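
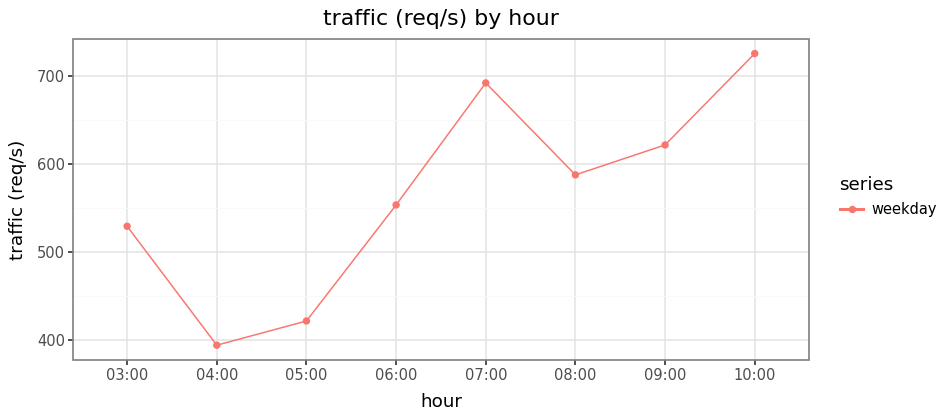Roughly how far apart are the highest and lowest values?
Max 10:00 ≈ 750, min 04:00 ≈ 400; range ≈ 350.

≈ 350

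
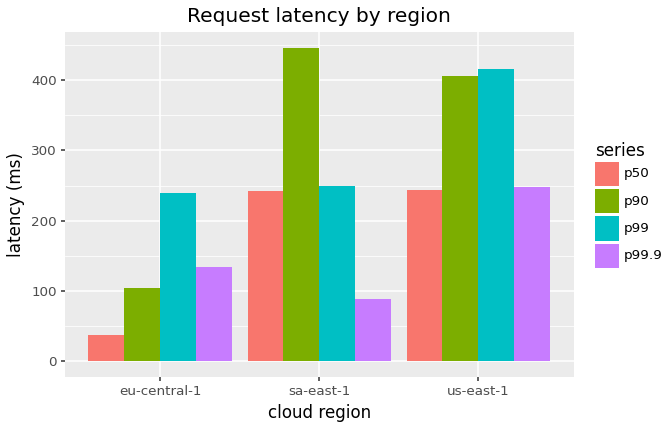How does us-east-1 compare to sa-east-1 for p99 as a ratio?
≈ 1.6×

us-east-1 ≈ 400, sa-east-1 ≈ 250; 400/250 ≈ 1.6.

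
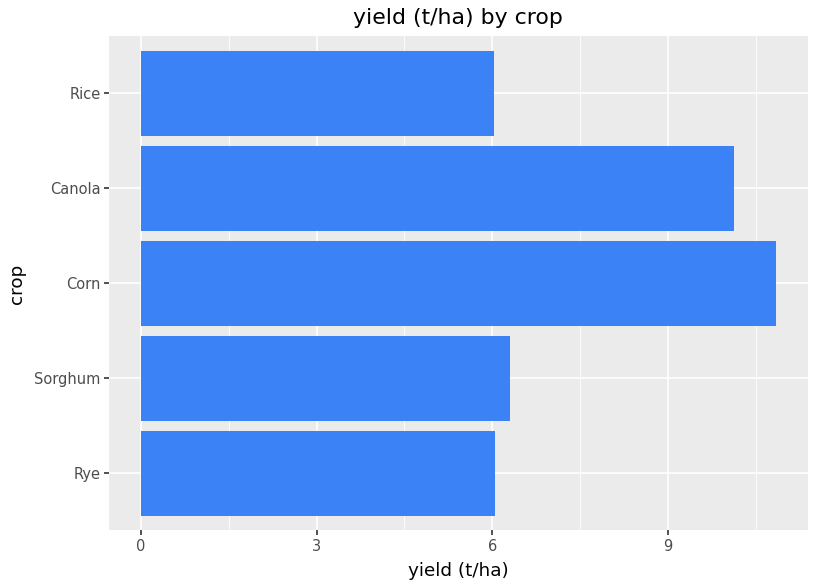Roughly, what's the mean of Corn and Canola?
(11 + 10) / 2 ≈ 10.

≈ 10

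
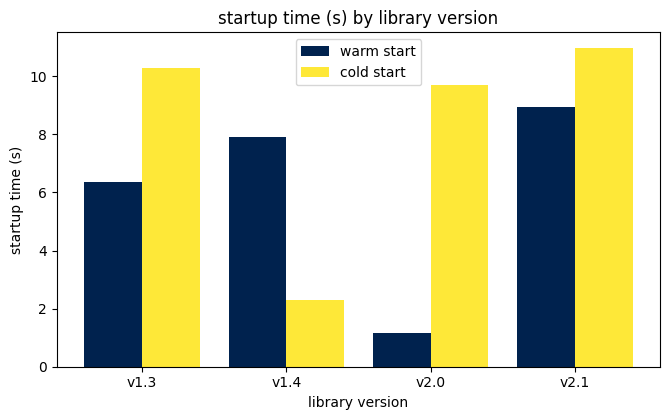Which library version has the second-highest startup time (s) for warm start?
v1.4

Top 3 for warm start: v2.1 ≈ 9, v1.4 ≈ 8, v1.3 ≈ 6.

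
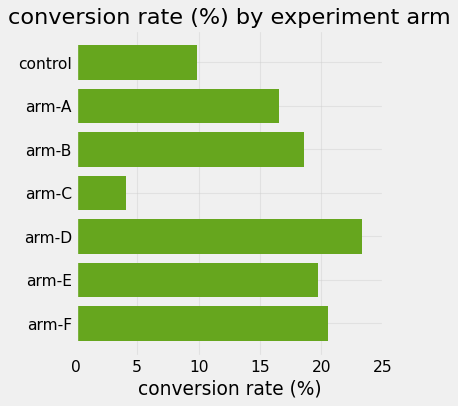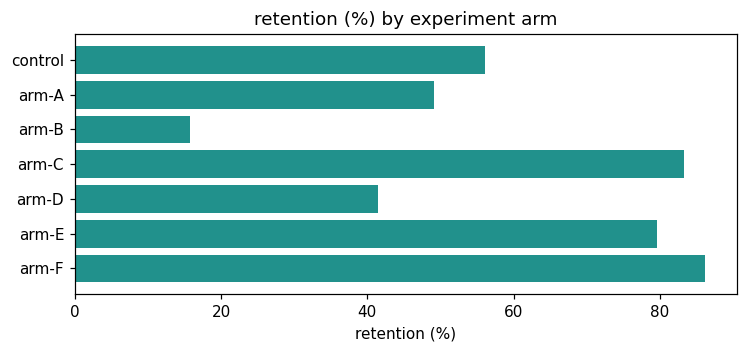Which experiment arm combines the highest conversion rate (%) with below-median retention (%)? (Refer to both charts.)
Chart 2 median retention (%) ≈ 60; below-median experiment arms: arm-A, arm-B, arm-D. Among those, arm-D has the highest conversion rate (%) (≈ 25).

arm-D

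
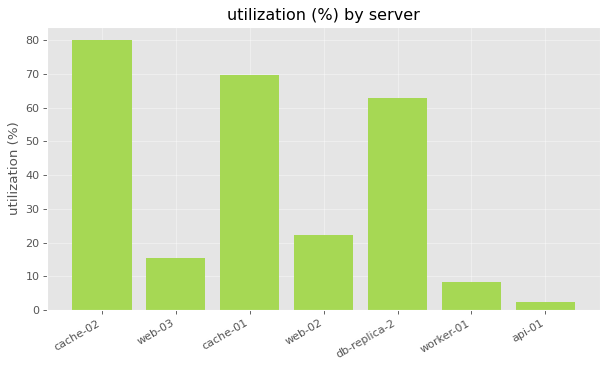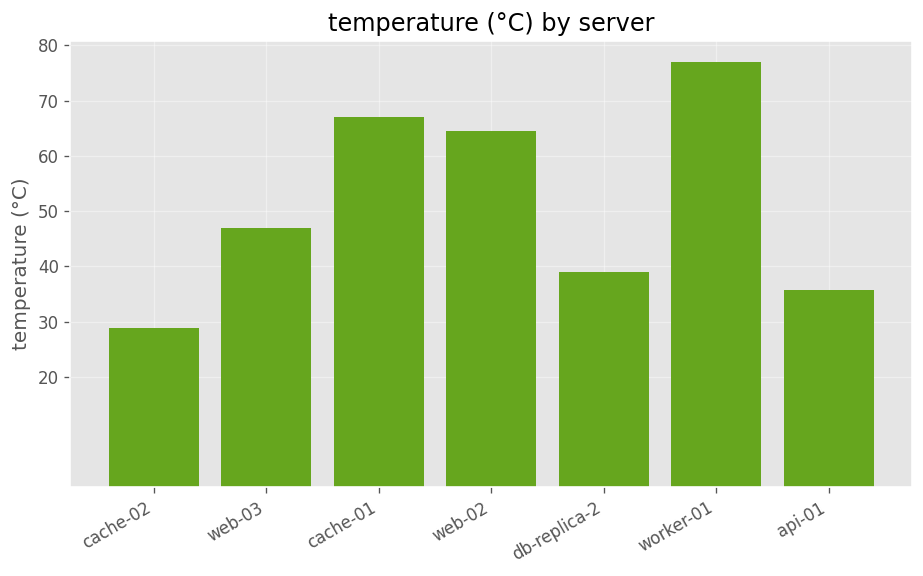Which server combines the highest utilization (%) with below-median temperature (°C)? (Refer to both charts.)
Chart 2 median temperature (°C) ≈ 50; below-median servers: cache-02, db-replica-2, api-01. Among those, cache-02 has the highest utilization (%) (≈ 80).

cache-02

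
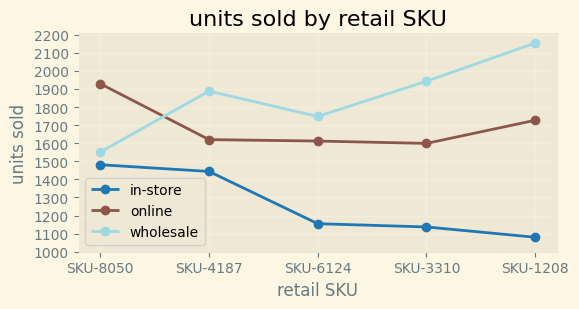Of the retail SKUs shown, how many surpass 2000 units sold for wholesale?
Above 2000: SKU-1208.

1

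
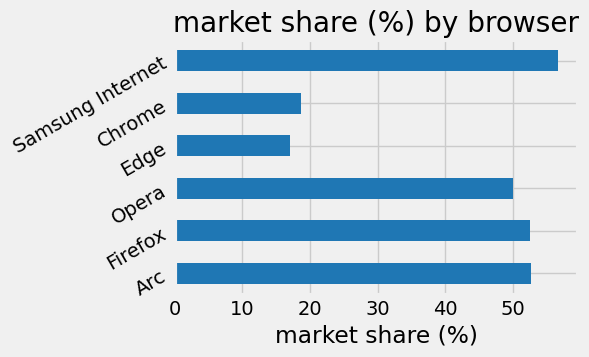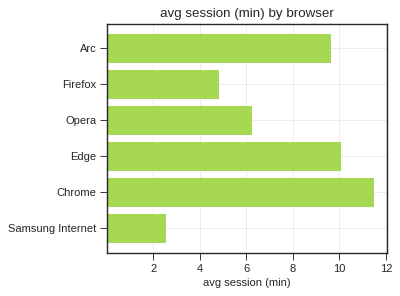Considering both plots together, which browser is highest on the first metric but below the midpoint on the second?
Chart 2 median avg session (min) ≈ 8; below-median browsers: Firefox, Opera, Samsung Internet. Among those, Samsung Internet has the highest market share (%) (≈ 60).

Samsung Internet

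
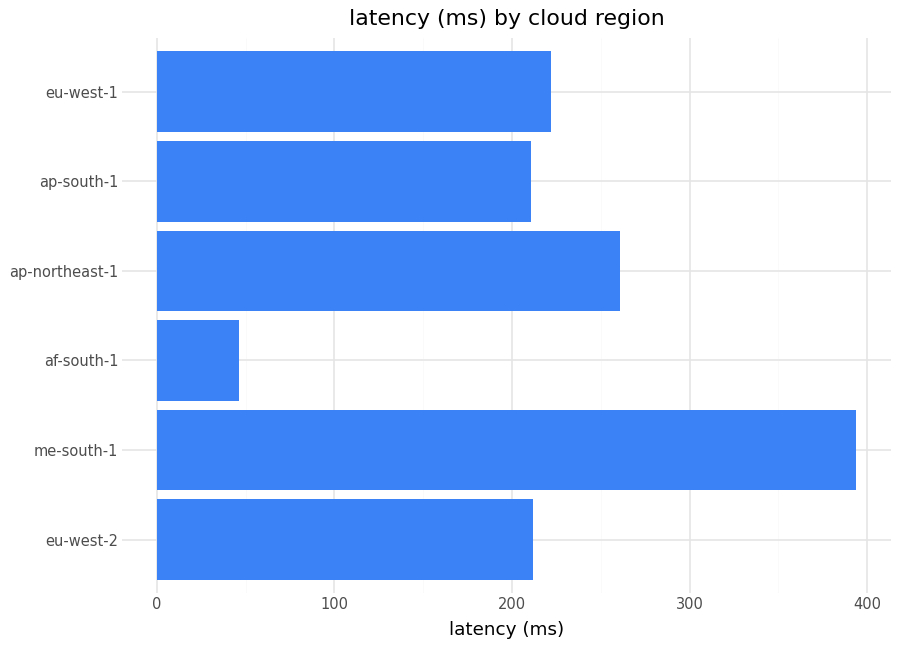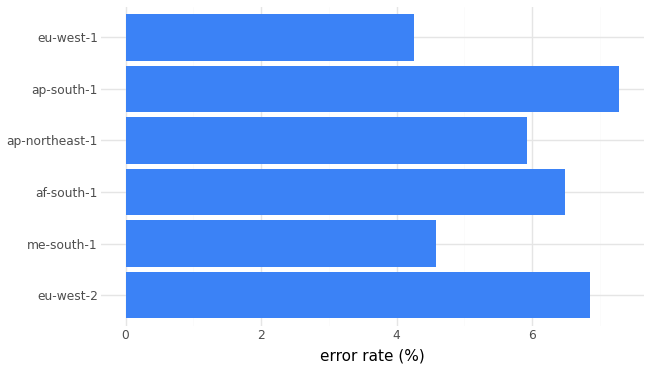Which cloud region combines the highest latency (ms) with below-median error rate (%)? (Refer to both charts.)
Chart 2 median error rate (%) ≈ 6; below-median cloud regions: me-south-1, ap-northeast-1, eu-west-1. Among those, me-south-1 has the highest latency (ms) (≈ 400).

me-south-1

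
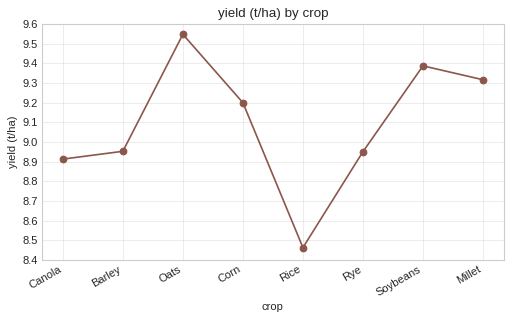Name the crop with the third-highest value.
Millet

Top 4: Oats ≈ 9.5, Soybeans ≈ 9.4, Millet ≈ 9.3, Corn ≈ 9.2.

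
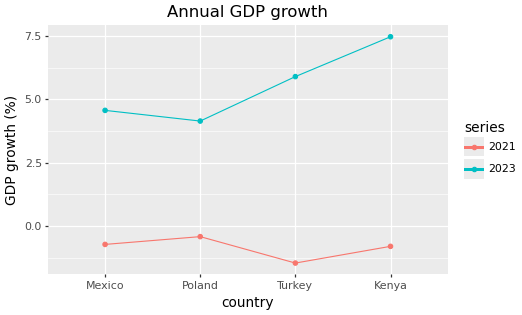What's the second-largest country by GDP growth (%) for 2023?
Turkey

Top 3 for 2023: Kenya ≈ 7, Turkey ≈ 6, Mexico ≈ 5.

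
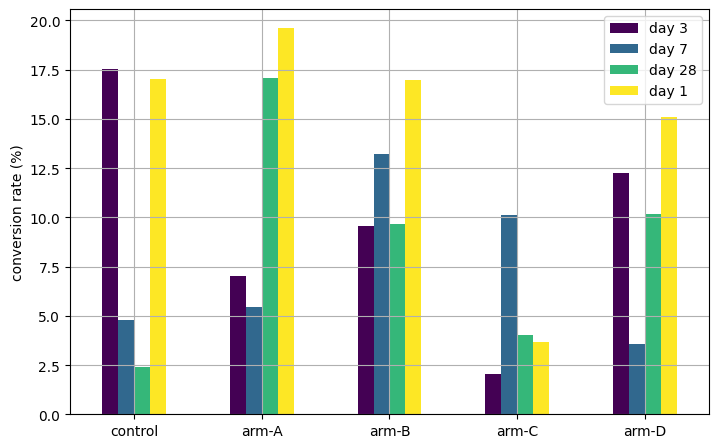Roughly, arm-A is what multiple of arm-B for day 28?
arm-A ≈ 18, arm-B ≈ 10; 18/10 ≈ 1.8.

≈ 1.8×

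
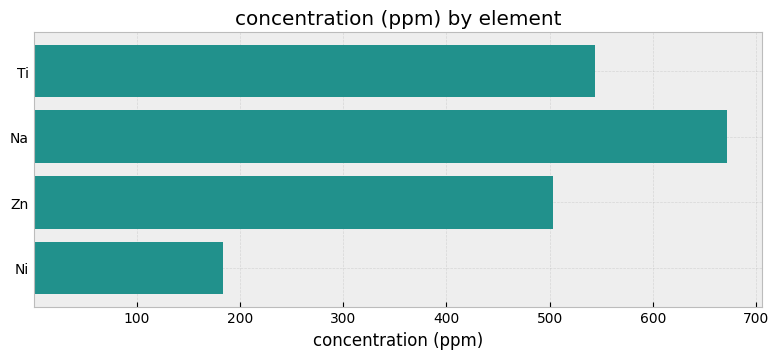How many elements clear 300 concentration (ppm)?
3

Above 300: Ti, Na, Zn.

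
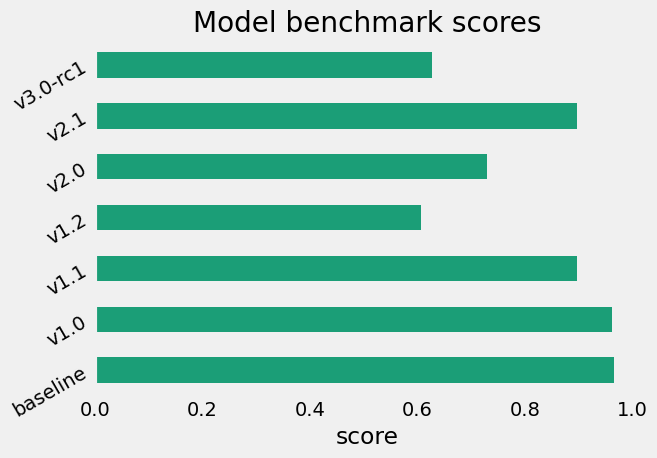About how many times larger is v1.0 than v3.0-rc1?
≈ 1.67×

v1.0 ≈ 1.0, v3.0-rc1 ≈ 0.6; 1.0/0.6 ≈ 1.67.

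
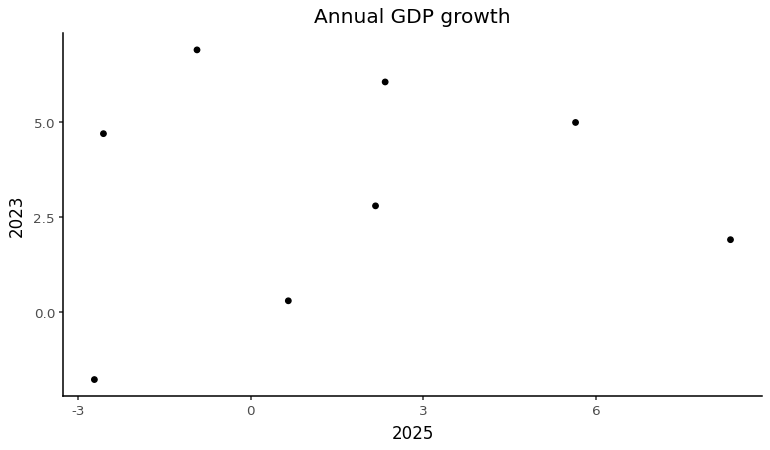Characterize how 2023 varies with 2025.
Points are roughly uncorrelated; weak (|r| ≈ 0.1).

no clear correlation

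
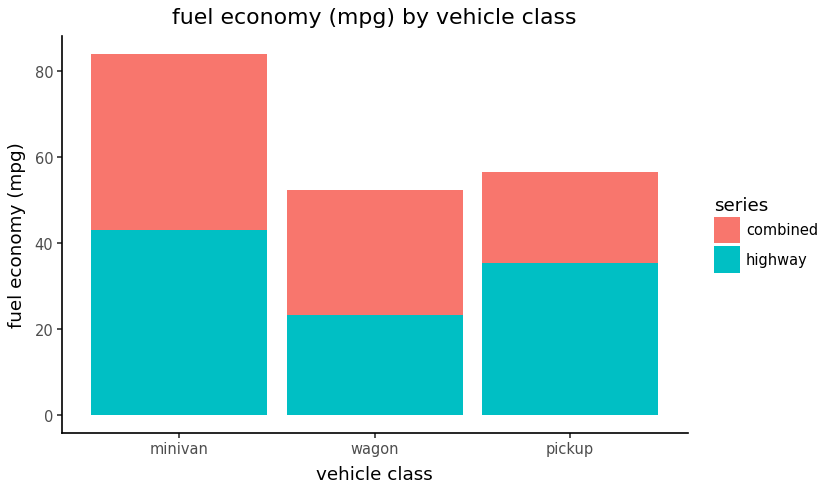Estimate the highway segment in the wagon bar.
≈ 20

highway top ≈ 20, bottom ≈ 0; segment ≈ 20.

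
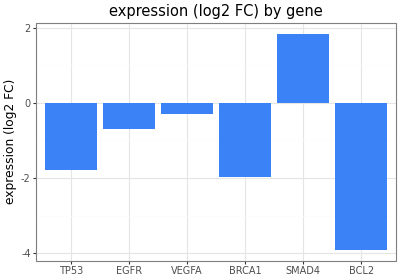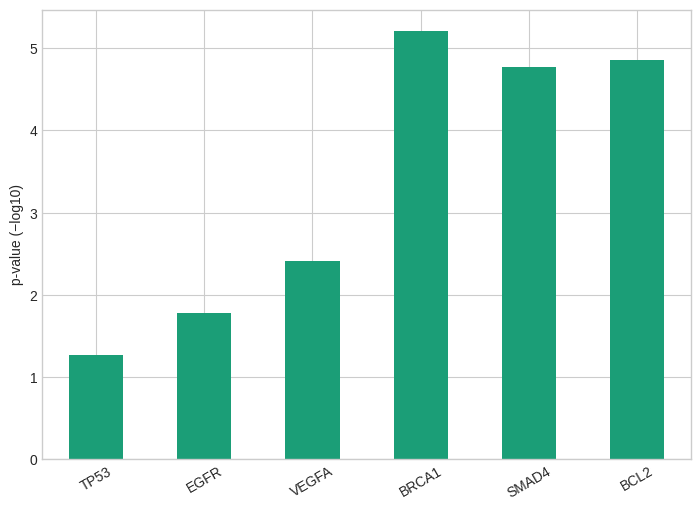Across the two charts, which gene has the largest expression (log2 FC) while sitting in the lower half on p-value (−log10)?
VEGFA

Chart 2 median p-value (−log10) ≈ 3.5; below-median genes: TP53, EGFR, VEGFA. Among those, VEGFA has the highest expression (log2 FC) (≈ -0.2).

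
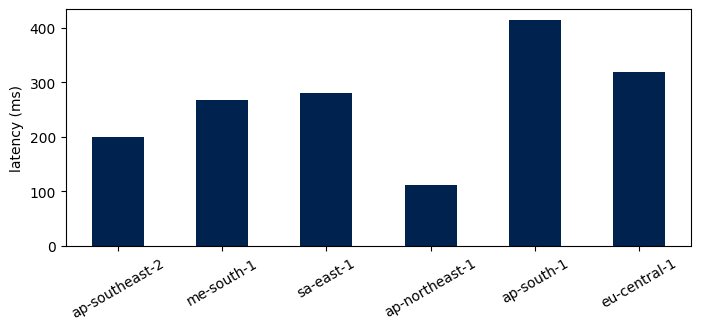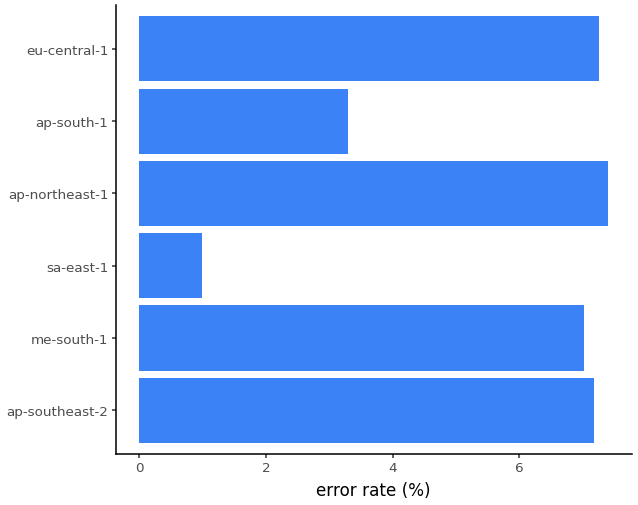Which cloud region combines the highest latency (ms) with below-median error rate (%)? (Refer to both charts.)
ap-south-1

Chart 2 median error rate (%) ≈ 7; below-median cloud regions: me-south-1, sa-east-1, ap-south-1. Among those, ap-south-1 has the highest latency (ms) (≈ 400).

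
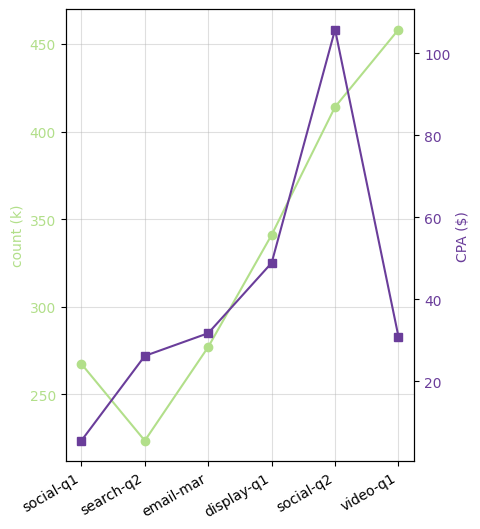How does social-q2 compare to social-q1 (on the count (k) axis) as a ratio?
≈ 1.62×

social-q2 ≈ 420, social-q1 ≈ 260; 420/260 ≈ 1.62.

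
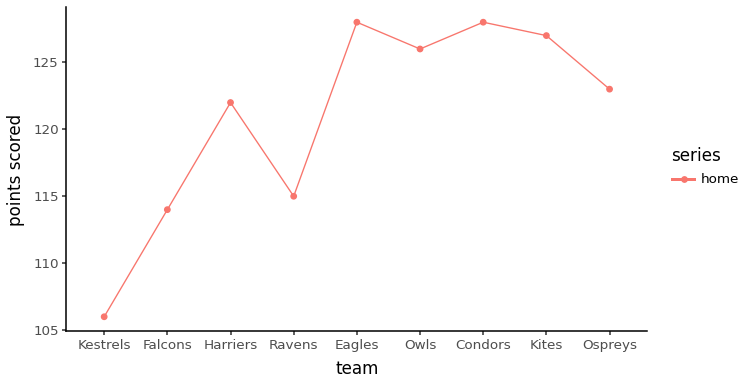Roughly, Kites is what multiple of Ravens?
≈ 1.1×

Kites ≈ 128, Ravens ≈ 116; 128/116 ≈ 1.1.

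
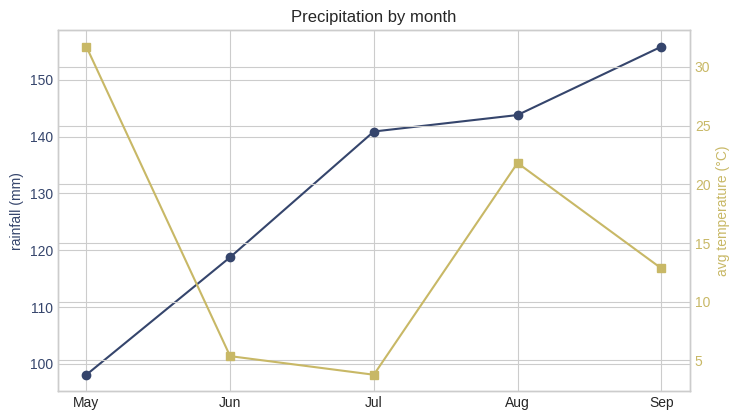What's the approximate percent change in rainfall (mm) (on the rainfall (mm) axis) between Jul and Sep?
≈ +10.7%

Jul ≈ 140, Sep ≈ 155; (155 − 140) / 140 ≈ +10.7%.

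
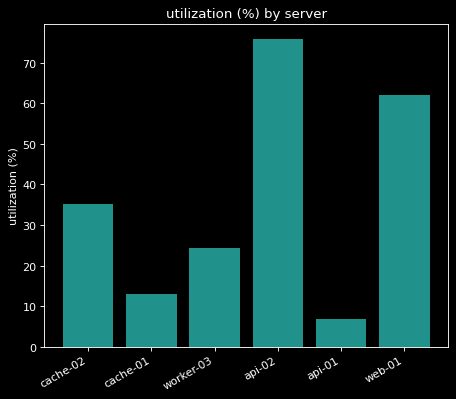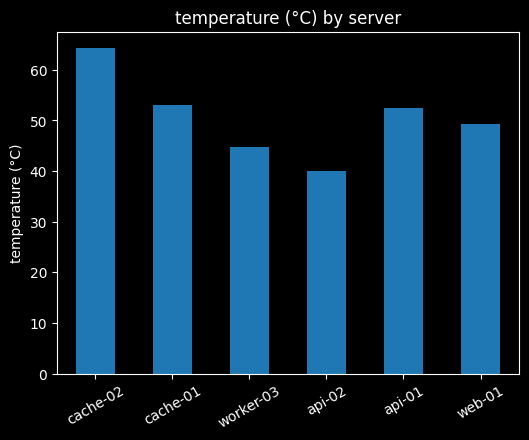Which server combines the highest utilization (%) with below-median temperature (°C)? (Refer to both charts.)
Chart 2 median temperature (°C) ≈ 50; below-median servers: worker-03, api-02, web-01. Among those, api-02 has the highest utilization (%) (≈ 80).

api-02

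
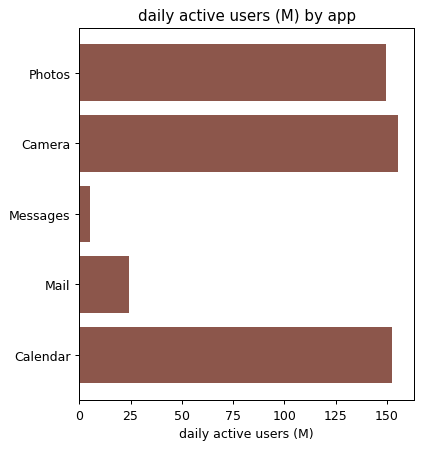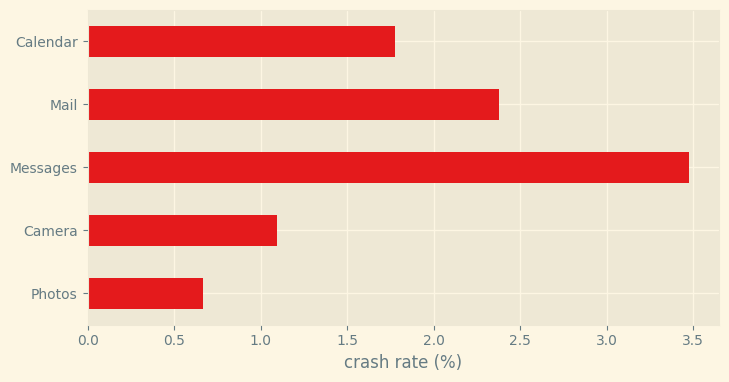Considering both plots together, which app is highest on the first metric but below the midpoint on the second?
Chart 2 median crash rate (%) ≈ 2; below-median apps: Photos, Camera. Among those, Camera has the highest daily active users (M) (≈ 160).

Camera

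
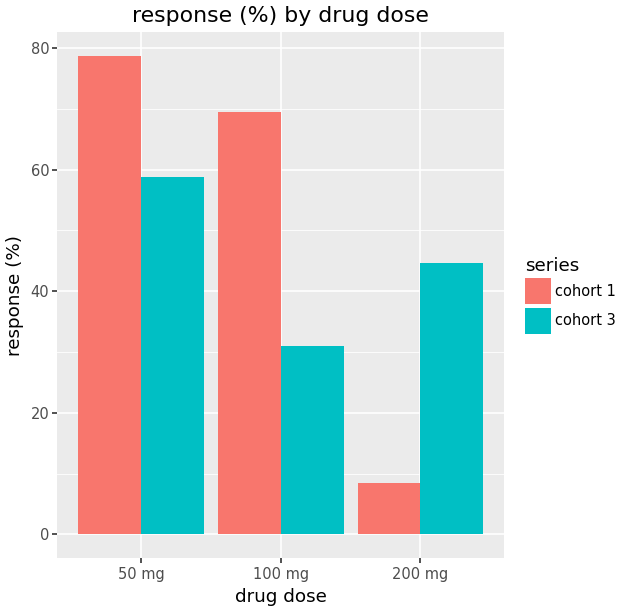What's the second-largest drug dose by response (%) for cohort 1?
Top 3 for cohort 1: 50 mg ≈ 80, 100 mg ≈ 70, 200 mg ≈ 10.

100 mg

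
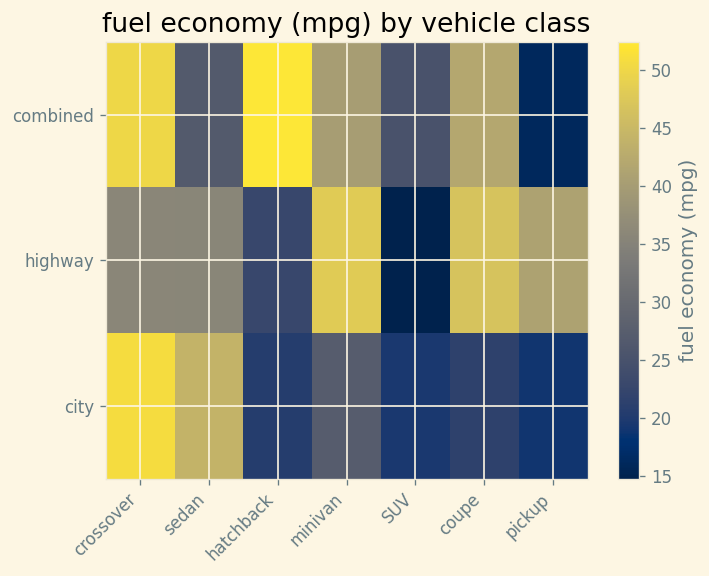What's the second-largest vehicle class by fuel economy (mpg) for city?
Top 3 for city: crossover ≈ 50, sedan ≈ 45, minivan ≈ 25.

sedan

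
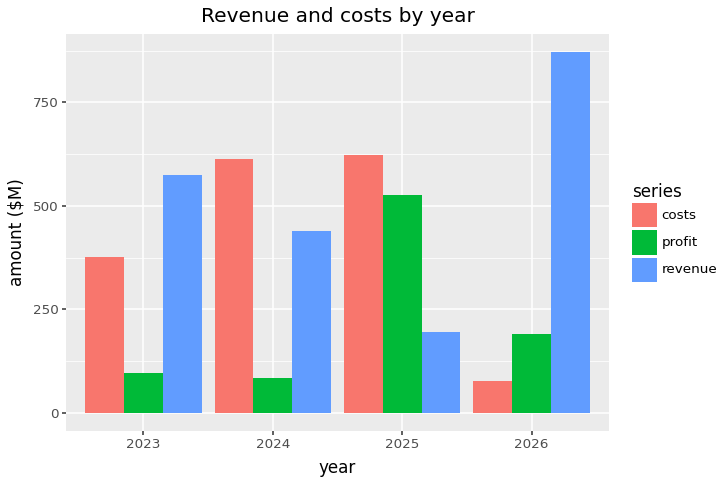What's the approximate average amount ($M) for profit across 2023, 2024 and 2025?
≈ 233

(100 + 100 + 500) / 3 ≈ 233.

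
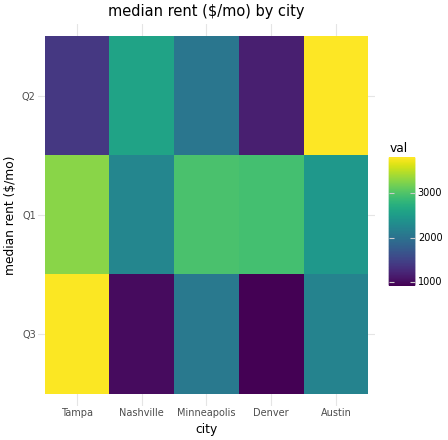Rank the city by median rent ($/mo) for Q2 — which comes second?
Top 3 for Q2: Austin ≈ 4000, Nashville ≈ 2500, Minneapolis ≈ 2000.

Nashville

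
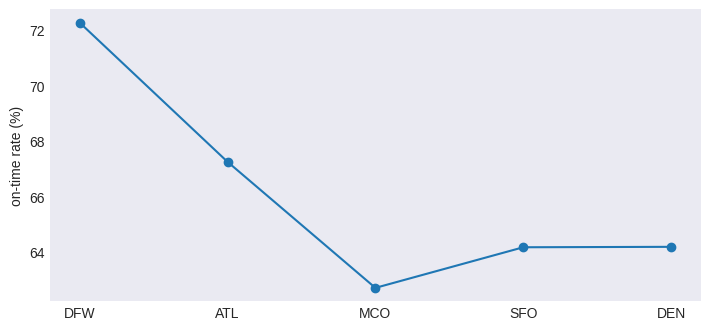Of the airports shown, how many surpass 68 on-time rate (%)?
Above 68: DFW.

1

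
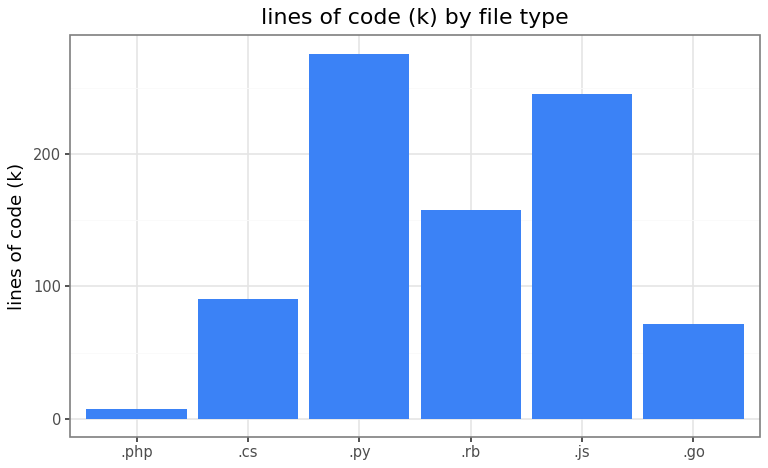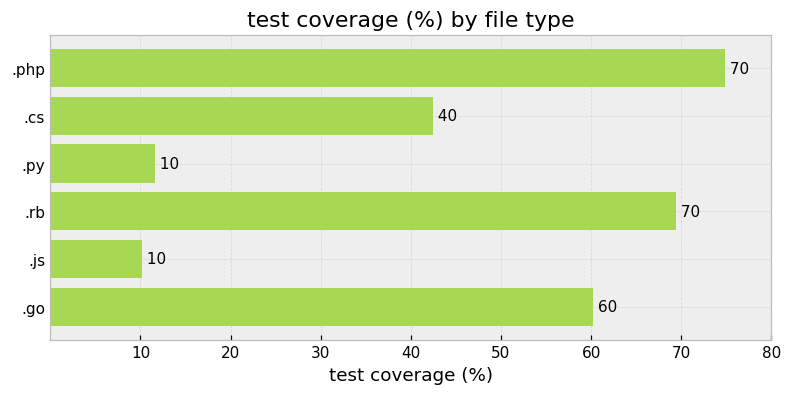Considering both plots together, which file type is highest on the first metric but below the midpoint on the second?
Chart 2 median test coverage (%) ≈ 50; below-median file types: .cs, .py, .js. Among those, .py has the highest lines of code (k) (≈ 300).

.py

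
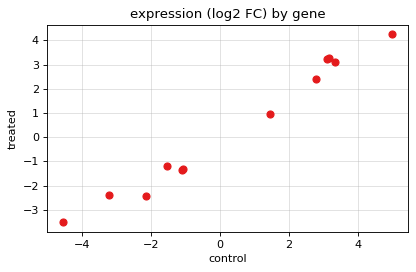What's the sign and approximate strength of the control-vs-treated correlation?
positive, strong

Points are positively correlated; strong (|r| ≈ 1.0).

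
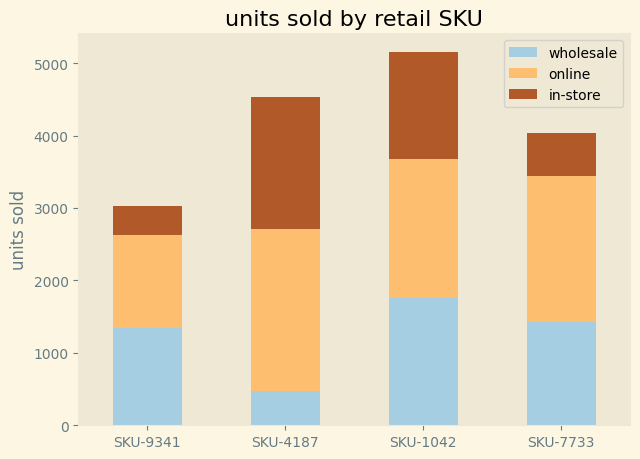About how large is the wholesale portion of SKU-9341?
wholesale top ≈ 1500, bottom ≈ 0; segment ≈ 1500.

≈ 1500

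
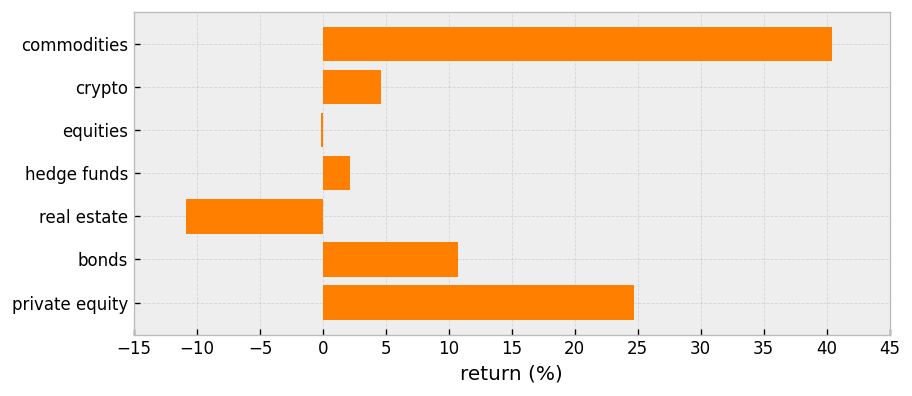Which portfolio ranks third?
Top 4: commodities ≈ 40, private equity ≈ 25, bonds ≈ 10, crypto ≈ 5.

bonds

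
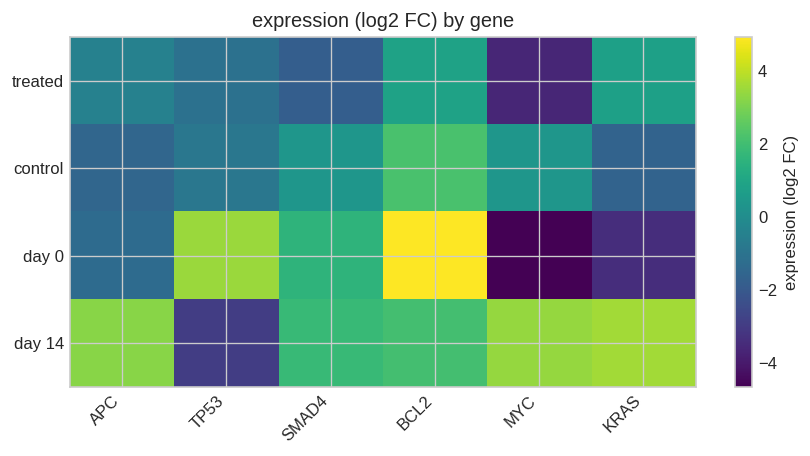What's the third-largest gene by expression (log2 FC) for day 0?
SMAD4

Top 4 for day 0: BCL2 ≈ 5, TP53 ≈ 3, SMAD4 ≈ 2, APC ≈ -1.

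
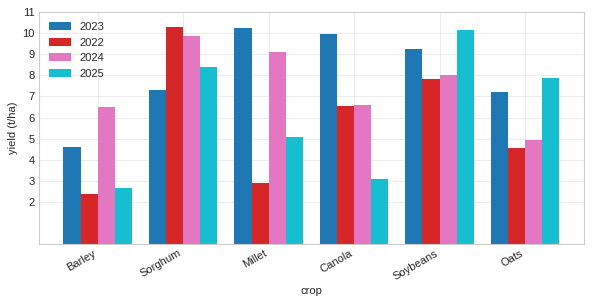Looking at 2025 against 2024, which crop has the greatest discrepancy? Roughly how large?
Millet: 2025 ≈ 5, 2024 ≈ 9 → gap ≈ 4. Next-largest (Barley) is only ≈ 3.

Millet, ≈ 4 t/ha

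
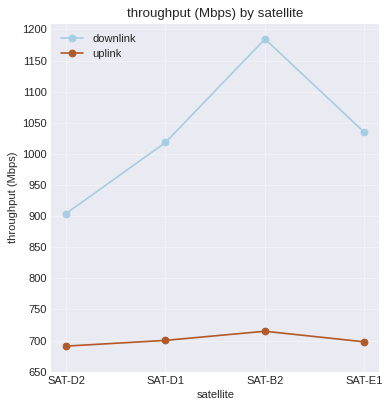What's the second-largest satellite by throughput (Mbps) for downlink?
Top 3 for downlink: SAT-B2 ≈ 1200, SAT-E1 ≈ 1050, SAT-D1 ≈ 1000.

SAT-E1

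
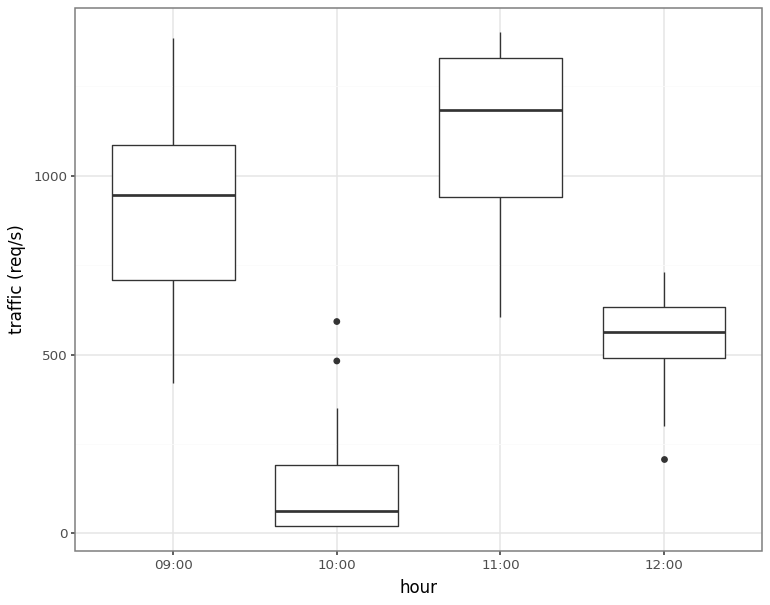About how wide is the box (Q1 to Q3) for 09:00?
≈ 400

Q3 ≈ 1100, Q1 ≈ 700; IQR ≈ 400.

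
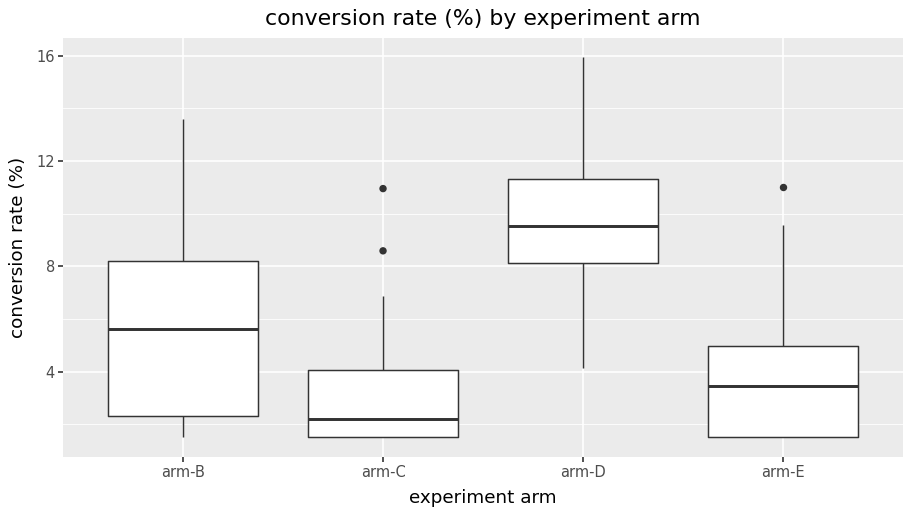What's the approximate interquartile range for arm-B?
Q3 ≈ 8, Q1 ≈ 2; IQR ≈ 6.

≈ 6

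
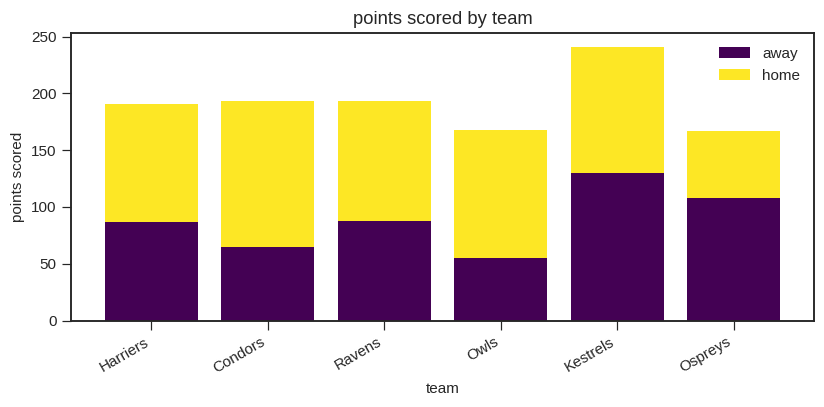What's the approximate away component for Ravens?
away top ≈ 100, bottom ≈ 0; segment ≈ 100.

≈ 100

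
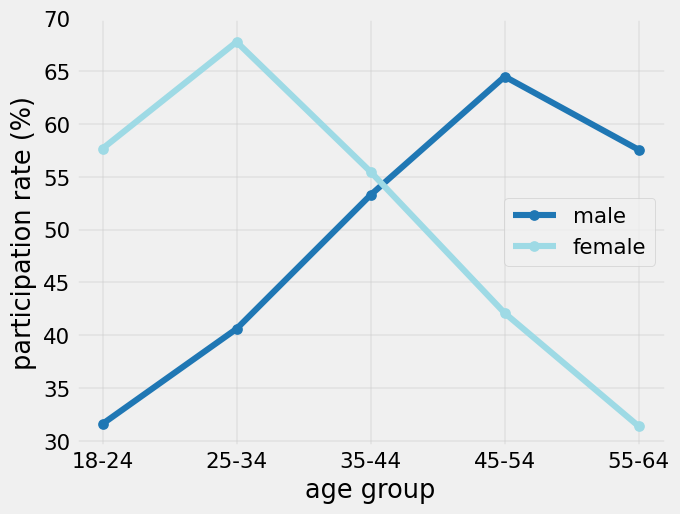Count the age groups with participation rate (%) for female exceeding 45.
3

Above 45: 18-24, 25-34, 35-44.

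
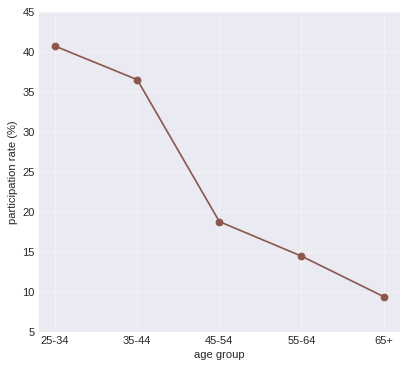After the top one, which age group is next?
35-44

Top 3: 25-34 ≈ 40, 35-44 ≈ 35, 45-54 ≈ 20.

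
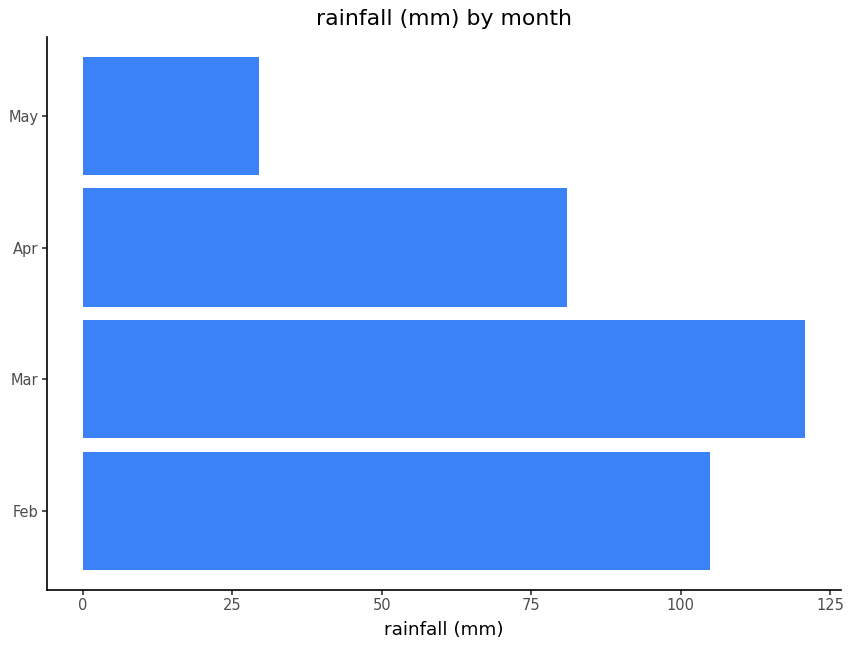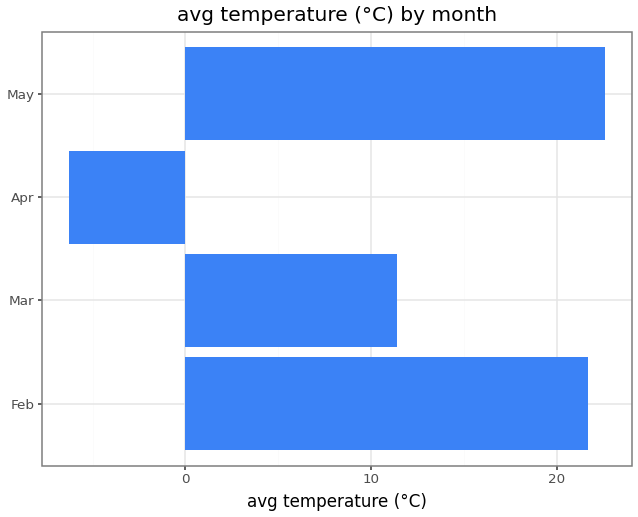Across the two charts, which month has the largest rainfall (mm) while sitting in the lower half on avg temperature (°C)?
Chart 2 median avg temperature (°C) ≈ 15; below-median months: Mar, Apr. Among those, Mar has the highest rainfall (mm) (≈ 120).

Mar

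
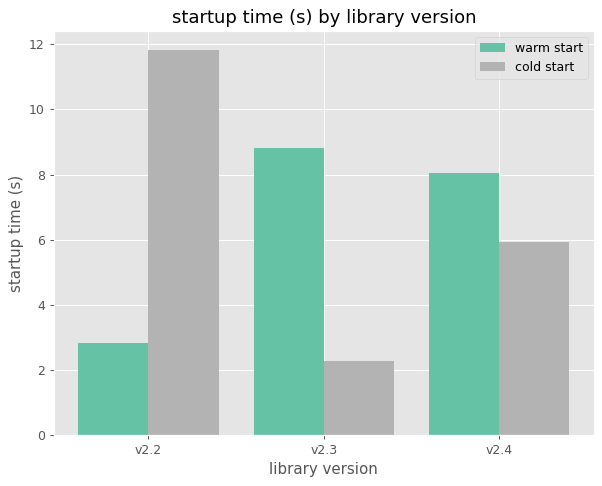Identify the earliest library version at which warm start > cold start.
v2.3

v2.2: warm start ≈ 3 vs cold start ≈ 12 (not yet); v2.3: warm start ≈ 9 vs cold start ≈ 2 (first crossover).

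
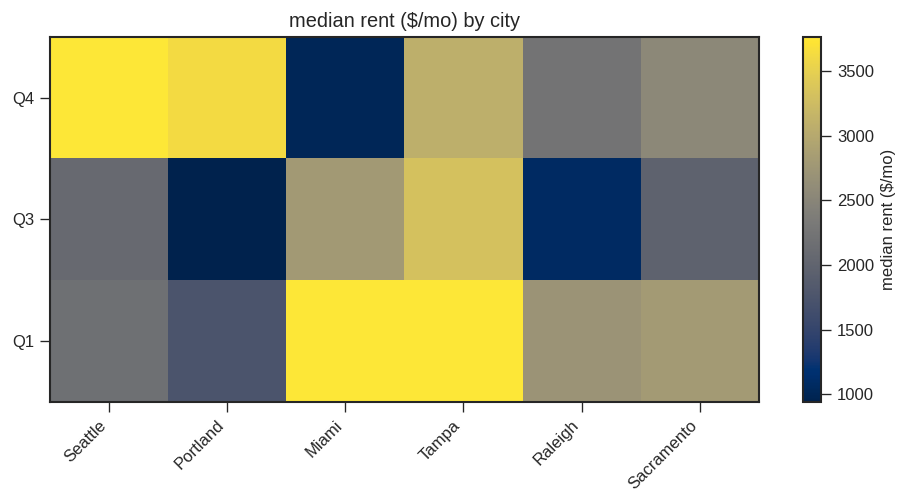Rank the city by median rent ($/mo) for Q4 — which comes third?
Tampa

Top 4 for Q4: Seattle ≈ 4000, Portland ≈ 3500, Tampa ≈ 3000, Sacramento ≈ 2500.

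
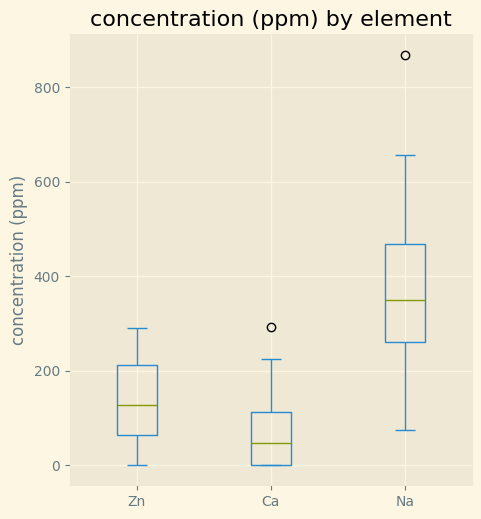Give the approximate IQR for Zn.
≈ 150

Q3 ≈ 200, Q1 ≈ 50; IQR ≈ 150.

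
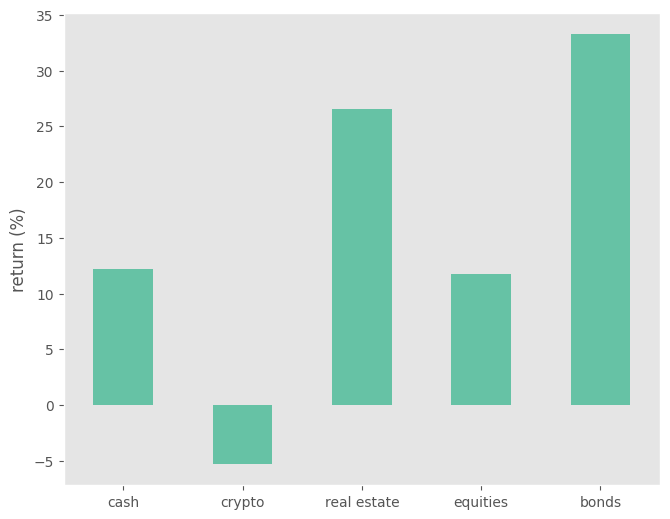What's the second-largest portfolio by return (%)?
real estate

Top 3: bonds ≈ 35, real estate ≈ 25, cash ≈ 10.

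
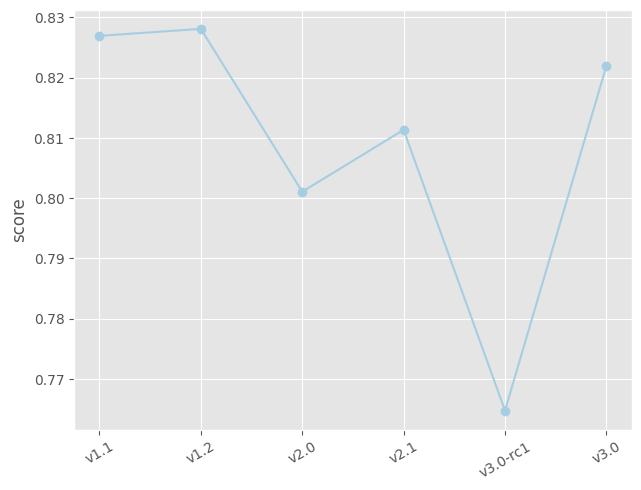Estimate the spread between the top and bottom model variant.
≈ 0.07

Max v1.2 ≈ 0.83, min v3.0-rc1 ≈ 0.76; range ≈ 0.07.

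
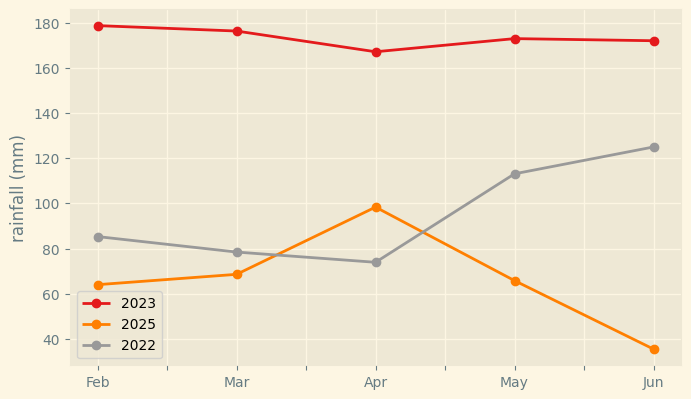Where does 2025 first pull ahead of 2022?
Apr

Mar: 2025 ≈ 60 vs 2022 ≈ 80 (not yet); Apr: 2025 ≈ 100 vs 2022 ≈ 80 (first crossover).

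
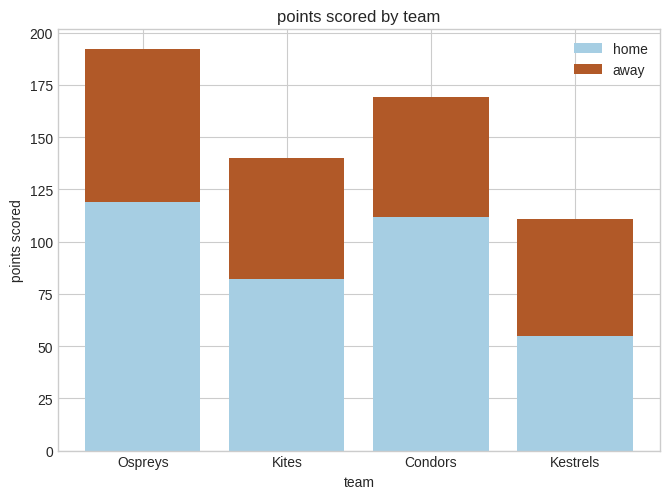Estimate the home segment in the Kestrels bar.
home top ≈ 60, bottom ≈ 0; segment ≈ 60.

≈ 60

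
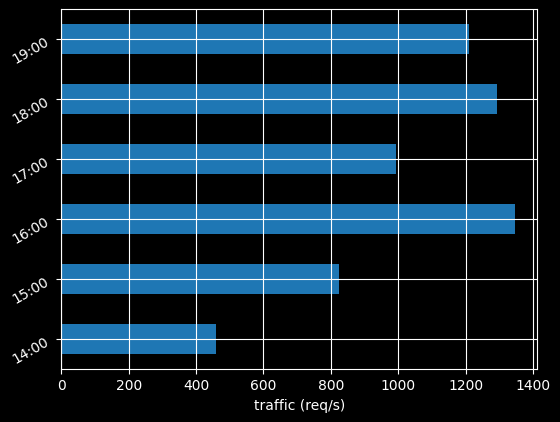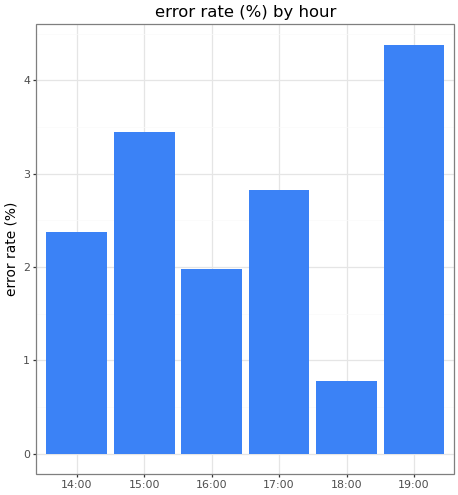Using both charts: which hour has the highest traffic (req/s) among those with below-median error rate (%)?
16:00

Chart 2 median error rate (%) ≈ 2.5; below-median hours: 14:00, 16:00, 18:00. Among those, 16:00 has the highest traffic (req/s) (≈ 1400).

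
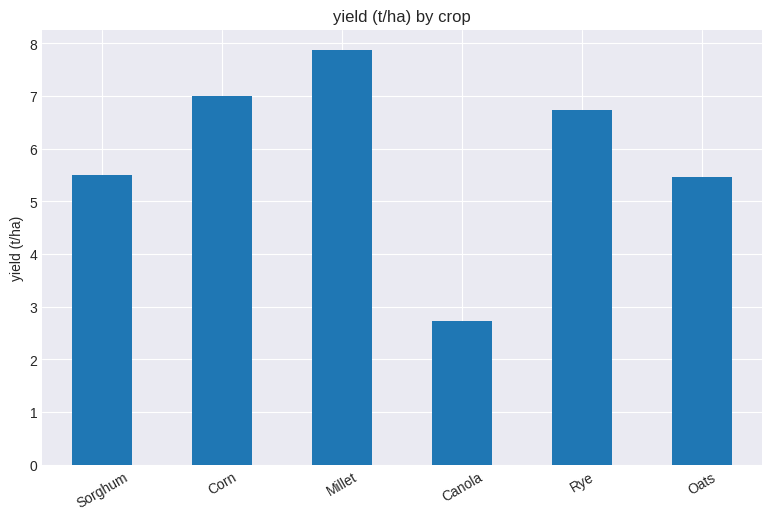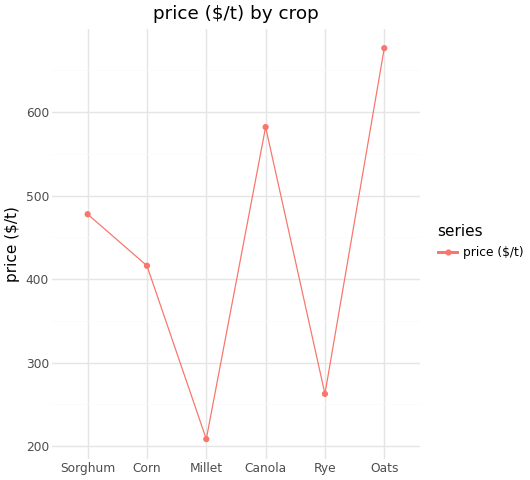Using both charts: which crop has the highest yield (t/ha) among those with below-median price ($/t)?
Chart 2 median price ($/t) ≈ 400; below-median crops: Corn, Millet, Rye. Among those, Millet has the highest yield (t/ha) (≈ 8).

Millet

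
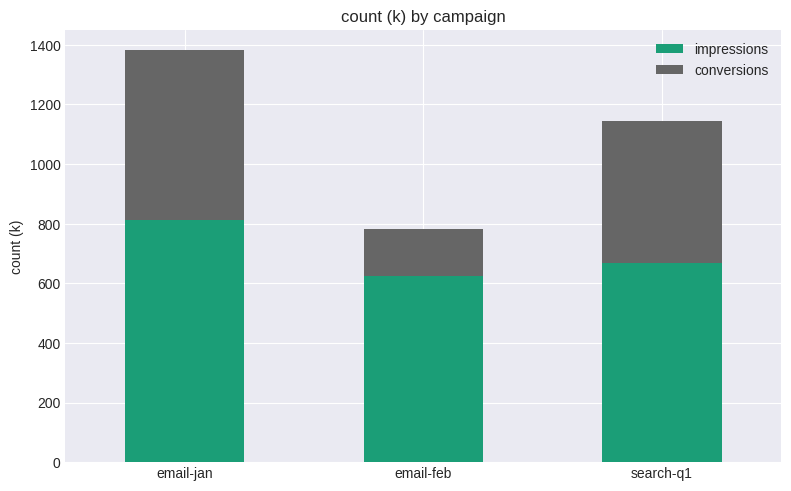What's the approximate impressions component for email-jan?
impressions top ≈ 800, bottom ≈ 0; segment ≈ 800.

≈ 800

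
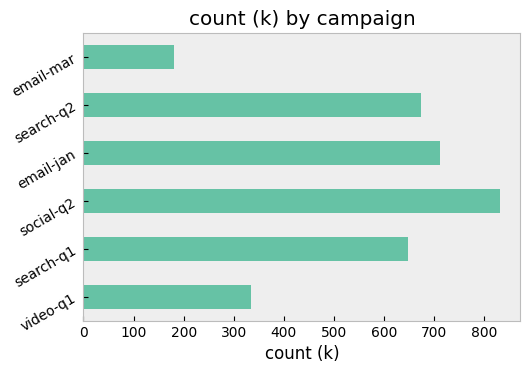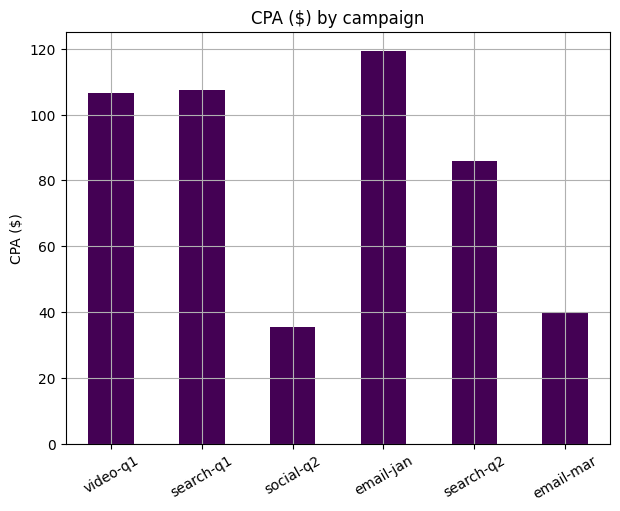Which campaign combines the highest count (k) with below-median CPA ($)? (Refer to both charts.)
Chart 2 median CPA ($) ≈ 100; below-median campaigns: social-q2, search-q2, email-mar. Among those, social-q2 has the highest count (k) (≈ 800).

social-q2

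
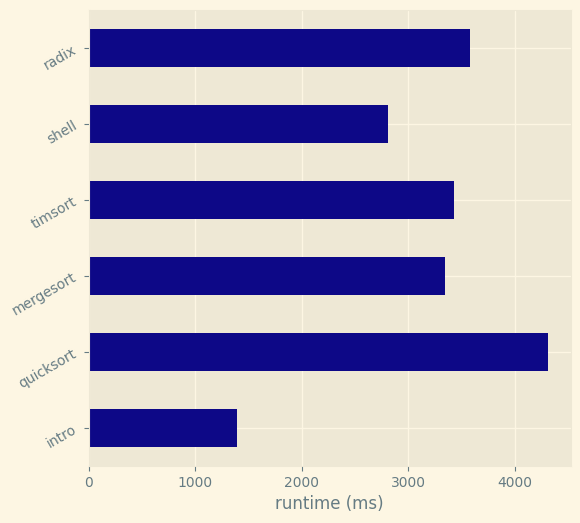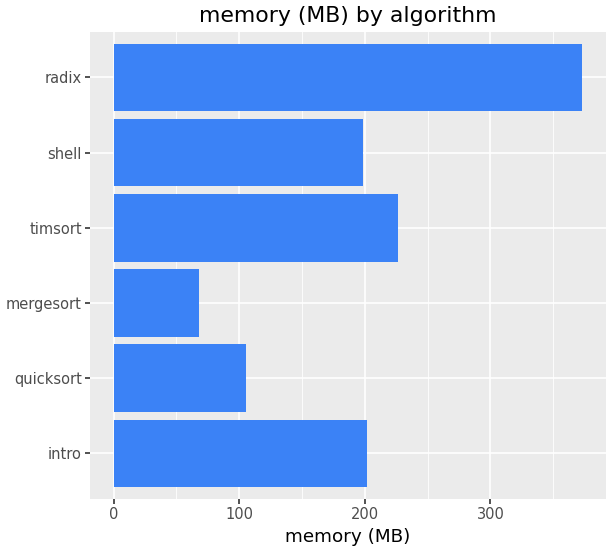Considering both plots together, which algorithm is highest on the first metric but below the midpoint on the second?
Chart 2 median memory (MB) ≈ 200; below-median algorithms: quicksort, mergesort, shell. Among those, quicksort has the highest runtime (ms) (≈ 4500).

quicksort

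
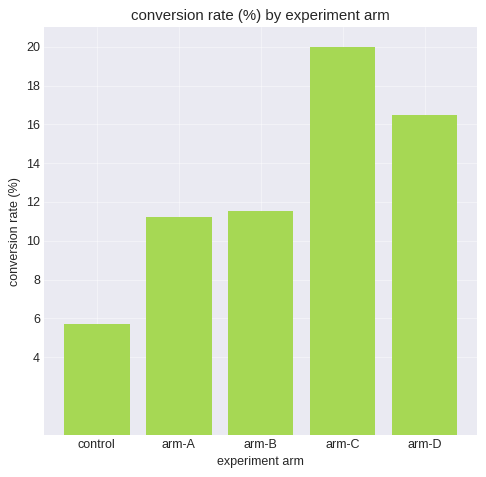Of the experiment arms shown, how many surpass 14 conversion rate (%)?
Above 14: arm-C, arm-D.

2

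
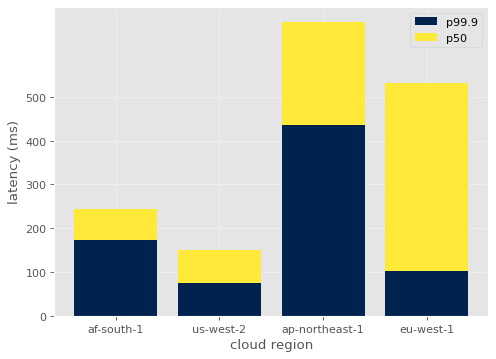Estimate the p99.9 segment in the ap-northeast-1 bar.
≈ 400

p99.9 top ≈ 400, bottom ≈ 0; segment ≈ 400.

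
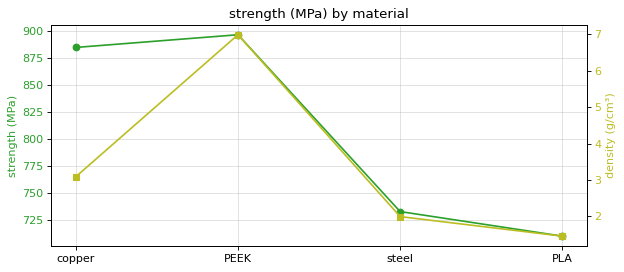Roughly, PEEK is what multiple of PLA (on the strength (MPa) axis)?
≈ 1.29×

PEEK ≈ 900, PLA ≈ 700; 900/700 ≈ 1.29.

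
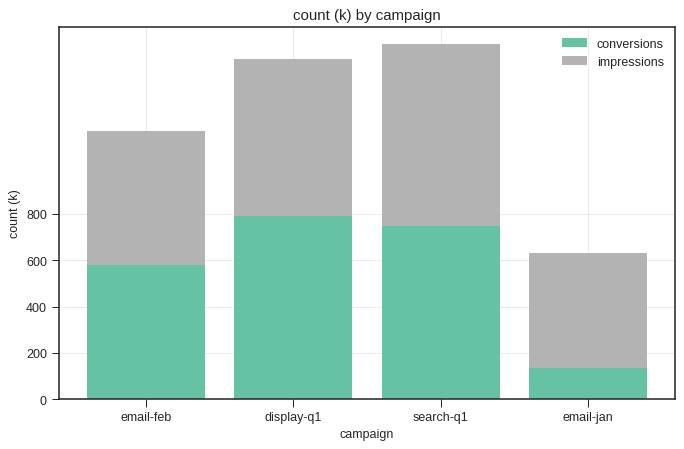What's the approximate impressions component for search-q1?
impressions top ≈ 1600, bottom ≈ 800; segment ≈ 800.

≈ 800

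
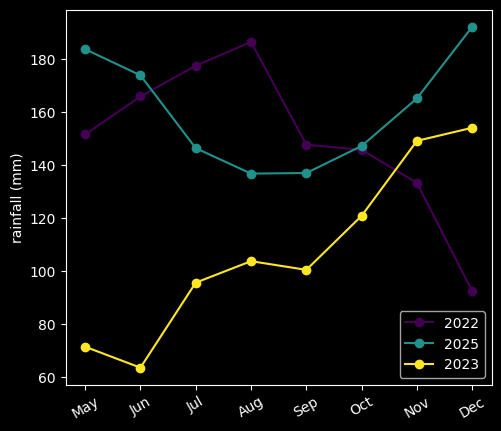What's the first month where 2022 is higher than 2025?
Jul

Jun: 2022 ≈ 160 vs 2025 ≈ 180 (not yet); Jul: 2022 ≈ 180 vs 2025 ≈ 140 (first crossover).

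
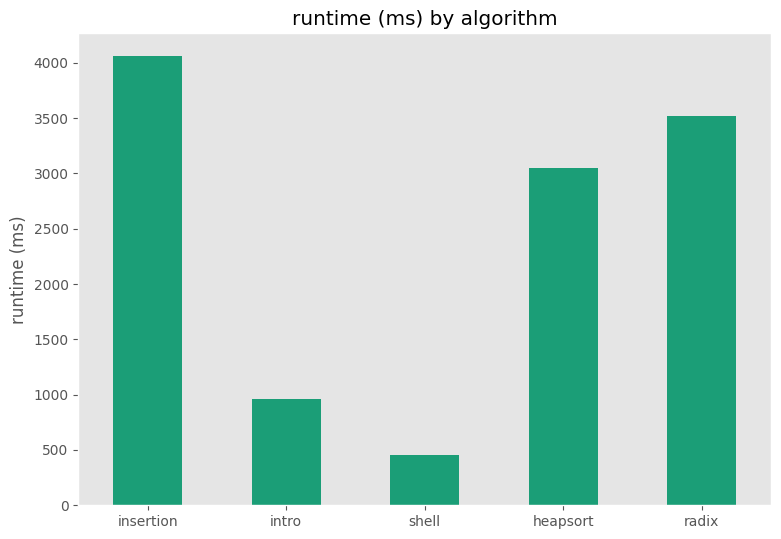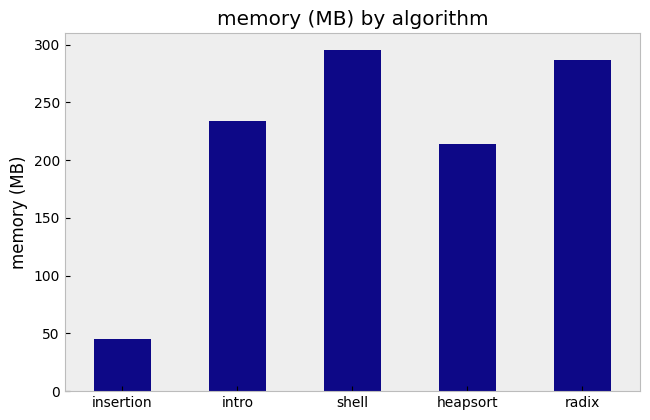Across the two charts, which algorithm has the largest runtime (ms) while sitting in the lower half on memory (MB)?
Chart 2 median memory (MB) ≈ 250; below-median algorithms: insertion, heapsort. Among those, insertion has the highest runtime (ms) (≈ 4000).

insertion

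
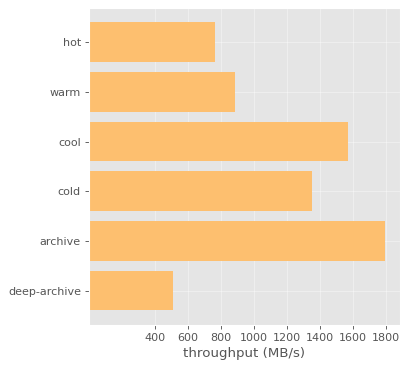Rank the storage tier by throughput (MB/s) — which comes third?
cold

Top 4: archive ≈ 1800, cool ≈ 1600, cold ≈ 1400, warm ≈ 800.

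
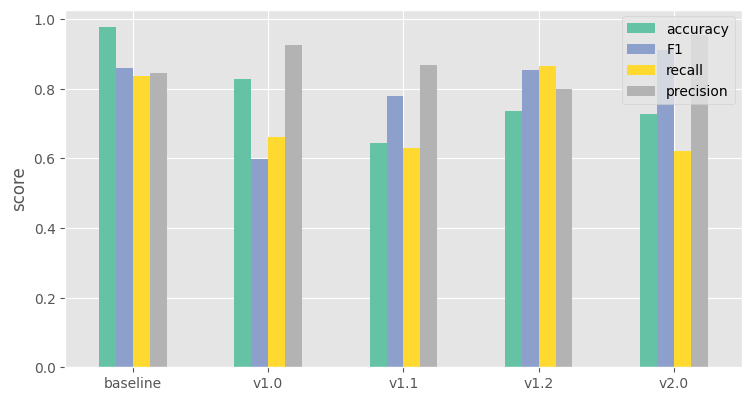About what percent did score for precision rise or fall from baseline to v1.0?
baseline ≈ 0.8, v1.0 ≈ 0.9; (0.9 − 0.8) / 0.8 ≈ +12.5%.

≈ +12.5%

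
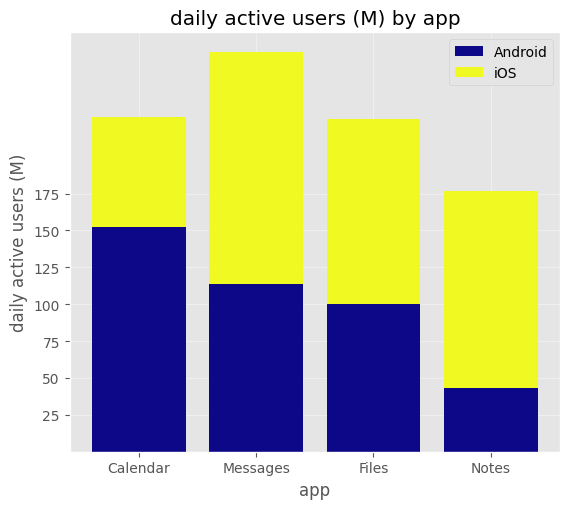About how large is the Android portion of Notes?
≈ 50

Android top ≈ 50, bottom ≈ 0; segment ≈ 50.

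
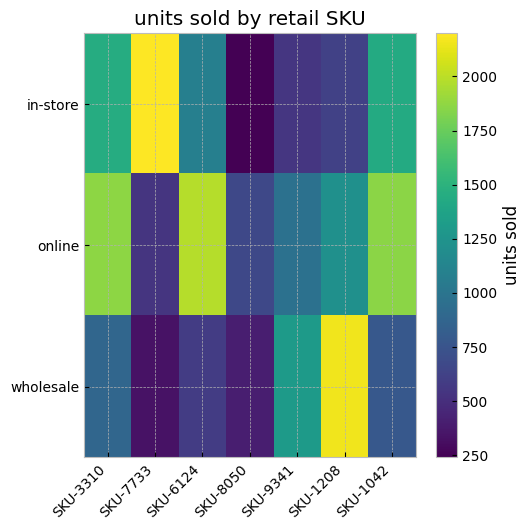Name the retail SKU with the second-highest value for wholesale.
SKU-9341

Top 3 for wholesale: SKU-1208 ≈ 2200, SKU-9341 ≈ 1400, SKU-3310 ≈ 800.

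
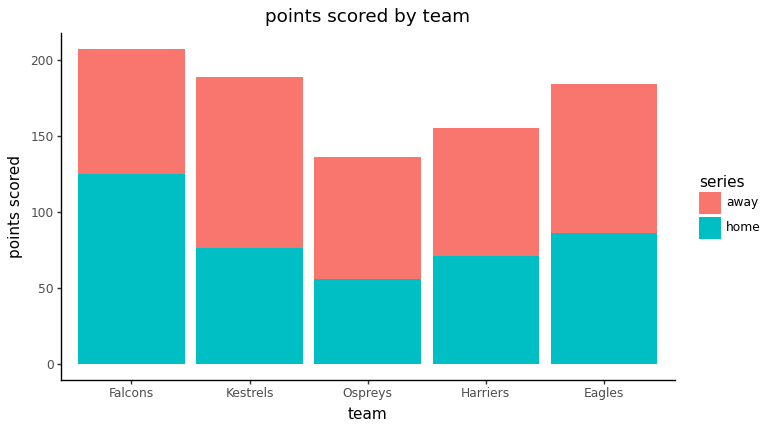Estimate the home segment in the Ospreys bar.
≈ 60

home top ≈ 60, bottom ≈ 0; segment ≈ 60.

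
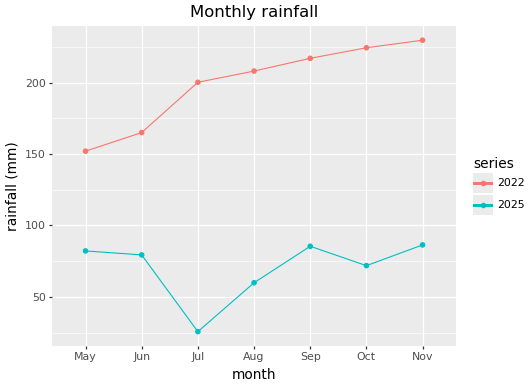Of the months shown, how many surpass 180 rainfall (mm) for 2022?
Above 180: Jul, Aug, Sep, Oct, Nov.

5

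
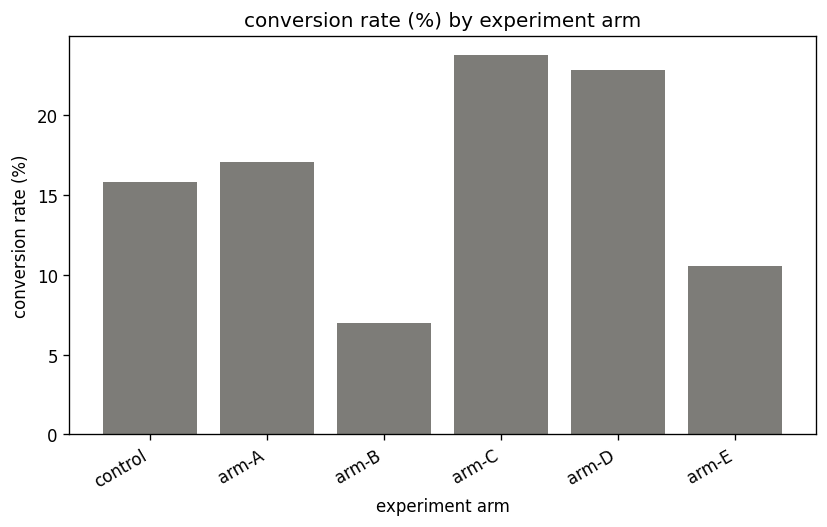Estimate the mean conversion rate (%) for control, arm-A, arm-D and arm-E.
(16 + 18 + 22 + 10) / 4 ≈ 16.

≈ 16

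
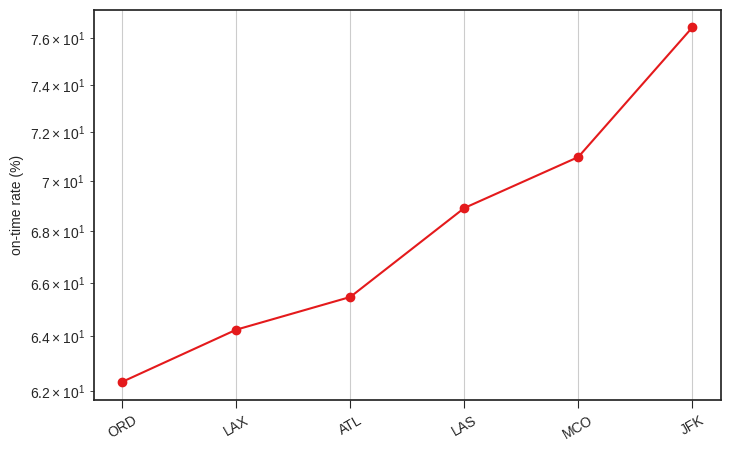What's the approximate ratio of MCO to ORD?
≈ 1.13×

MCO ≈ 70, ORD ≈ 62; 70/62 ≈ 1.13.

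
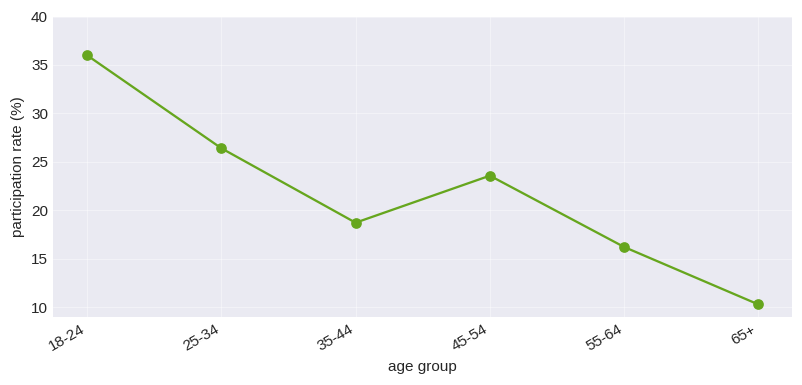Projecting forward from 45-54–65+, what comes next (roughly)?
Last three: 25, 15, 10 → slope ≈ -7.5/step → next ≈ 2.5.

≈ 2.5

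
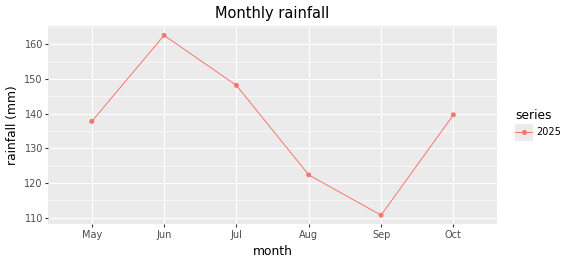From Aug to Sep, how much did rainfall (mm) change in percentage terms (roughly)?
Aug ≈ 120, Sep ≈ 110; (110 − 120) / 120 ≈ -8.3%.

≈ -8.3%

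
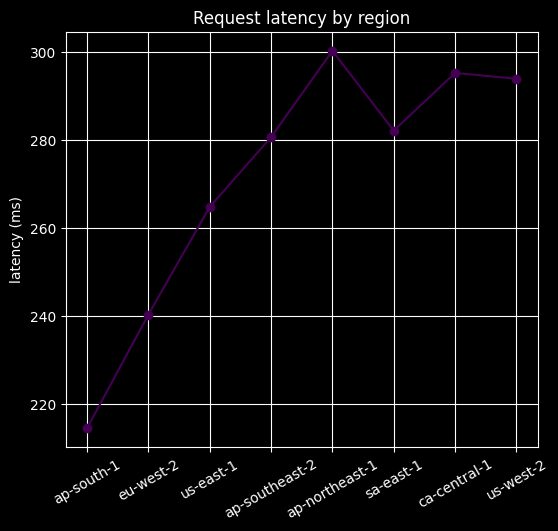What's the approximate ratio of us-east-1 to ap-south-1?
≈ 1.24×

us-east-1 ≈ 260, ap-south-1 ≈ 210; 260/210 ≈ 1.24.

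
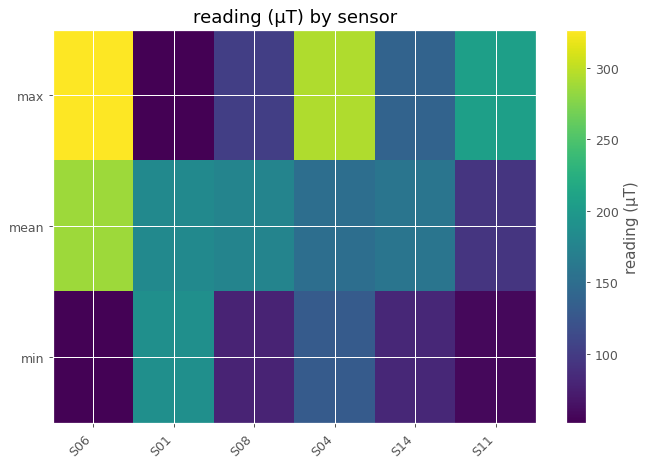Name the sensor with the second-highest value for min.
S04

Top 3 for min: S01 ≈ 200, S04 ≈ 125, S14 ≈ 75.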